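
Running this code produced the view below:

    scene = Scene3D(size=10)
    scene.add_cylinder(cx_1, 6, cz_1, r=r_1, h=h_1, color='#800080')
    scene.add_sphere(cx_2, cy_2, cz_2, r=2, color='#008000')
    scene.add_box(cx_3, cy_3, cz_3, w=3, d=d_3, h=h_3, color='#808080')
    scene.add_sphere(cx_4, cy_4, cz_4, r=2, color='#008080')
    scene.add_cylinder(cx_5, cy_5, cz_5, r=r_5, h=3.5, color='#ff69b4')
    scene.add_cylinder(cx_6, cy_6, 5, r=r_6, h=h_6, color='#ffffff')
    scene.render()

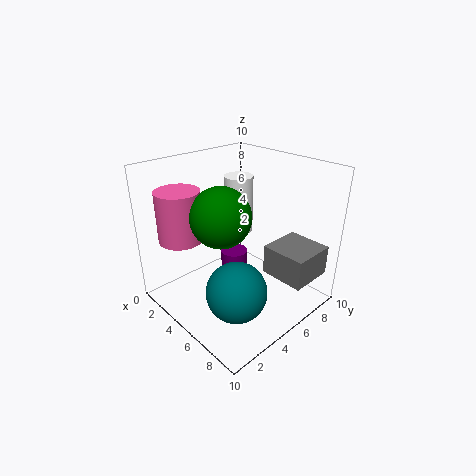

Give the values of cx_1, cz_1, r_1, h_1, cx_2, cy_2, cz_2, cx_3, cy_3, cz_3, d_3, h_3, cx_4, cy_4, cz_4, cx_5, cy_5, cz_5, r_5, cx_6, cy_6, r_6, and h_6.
cx_1 = 3.5; cz_1 = 0.5; r_1 = 1; h_1 = 2.5; cx_2 = 5; cy_2 = 3.5; cz_2 = 7; cx_3 = 7; cy_3 = 5.5; cz_3 = 3; d_3 = 3; h_3 = 2; cx_4 = 7; cy_4 = 3; cz_4 = 2.5; cx_5 = 2.5; cy_5 = 2; cz_5 = 5; r_5 = 1.5; cx_6 = 4; cy_6 = 6; r_6 = 1; h_6 = 4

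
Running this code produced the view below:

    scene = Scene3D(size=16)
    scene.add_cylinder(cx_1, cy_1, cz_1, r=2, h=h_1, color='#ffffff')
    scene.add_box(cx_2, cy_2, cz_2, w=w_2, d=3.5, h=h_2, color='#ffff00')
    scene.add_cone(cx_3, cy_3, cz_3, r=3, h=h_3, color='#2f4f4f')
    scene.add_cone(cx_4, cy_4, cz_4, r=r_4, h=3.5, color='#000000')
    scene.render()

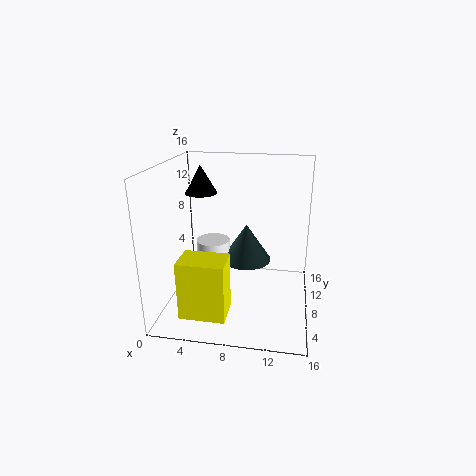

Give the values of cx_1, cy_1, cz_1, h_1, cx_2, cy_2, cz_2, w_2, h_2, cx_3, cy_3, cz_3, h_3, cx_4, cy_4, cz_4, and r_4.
cx_1 = 4.5, cy_1 = 10.5, cz_1 = 1.5, h_1 = 5, cx_2 = 2.5, cy_2 = 2.5, cz_2 = 0.5, w_2 = 5, h_2 = 6.5, cx_3 = 8.5, cy_3 = 11, cz_3 = 4, h_3 = 4.5, cx_4 = 2.5, cy_4 = 13, cz_4 = 11.5, r_4 = 2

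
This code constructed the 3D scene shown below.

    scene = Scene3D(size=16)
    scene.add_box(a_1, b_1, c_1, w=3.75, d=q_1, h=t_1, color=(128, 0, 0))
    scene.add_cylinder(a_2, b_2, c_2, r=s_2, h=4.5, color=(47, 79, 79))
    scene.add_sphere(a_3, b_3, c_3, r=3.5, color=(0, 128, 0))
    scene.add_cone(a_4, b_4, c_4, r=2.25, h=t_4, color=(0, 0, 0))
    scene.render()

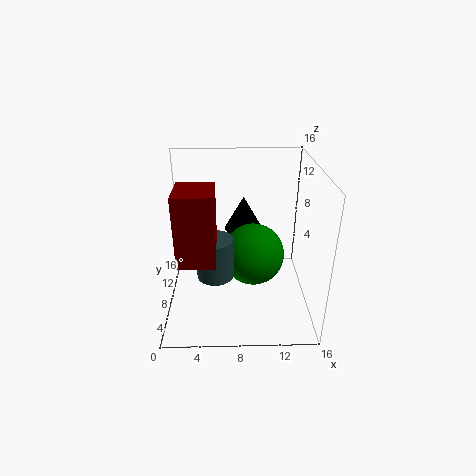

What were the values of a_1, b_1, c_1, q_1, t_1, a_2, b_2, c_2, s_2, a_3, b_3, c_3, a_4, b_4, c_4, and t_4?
a_1 = 2, b_1 = 2.25, c_1 = 7.75, q_1 = 4.25, t_1 = 7.25, a_2 = 5.5, b_2 = 6, c_2 = 4.5, s_2 = 2, a_3 = 9.75, b_3 = 8.25, c_3 = 5.75, a_4 = 8.75, b_4 = 11.5, c_4 = 7.5, t_4 = 4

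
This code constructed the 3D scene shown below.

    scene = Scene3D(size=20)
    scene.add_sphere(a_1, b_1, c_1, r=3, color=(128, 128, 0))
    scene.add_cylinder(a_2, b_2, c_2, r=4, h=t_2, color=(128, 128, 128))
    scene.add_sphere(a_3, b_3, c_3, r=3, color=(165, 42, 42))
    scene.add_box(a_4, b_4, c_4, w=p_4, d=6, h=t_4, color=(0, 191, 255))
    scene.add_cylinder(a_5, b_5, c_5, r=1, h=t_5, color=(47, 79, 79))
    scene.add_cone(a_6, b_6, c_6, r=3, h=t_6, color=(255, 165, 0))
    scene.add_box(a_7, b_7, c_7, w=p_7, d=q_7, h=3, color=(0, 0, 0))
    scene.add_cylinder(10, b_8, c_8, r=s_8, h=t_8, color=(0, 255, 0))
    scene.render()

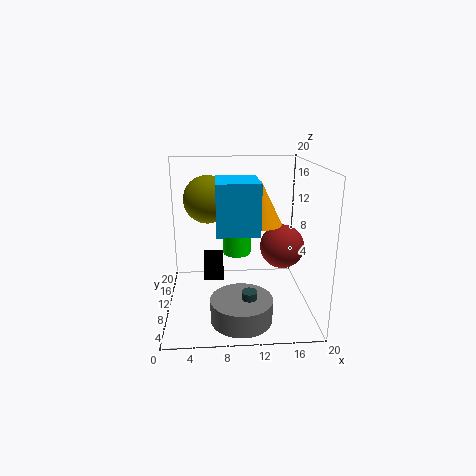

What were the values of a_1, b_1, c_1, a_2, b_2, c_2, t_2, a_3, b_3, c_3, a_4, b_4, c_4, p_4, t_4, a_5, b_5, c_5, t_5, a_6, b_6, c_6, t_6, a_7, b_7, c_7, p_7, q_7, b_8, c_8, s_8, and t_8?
a_1 = 6; b_1 = 8; c_1 = 16; a_2 = 10; b_2 = 4; c_2 = 1; t_2 = 3; a_3 = 16; b_3 = 9; c_3 = 9; a_4 = 7; b_4 = 2; c_4 = 13; p_4 = 5; t_4 = 6; a_5 = 11; b_5 = 4; c_5 = 1; t_5 = 4; a_6 = 13; b_6 = 10; c_6 = 12; t_6 = 6; a_7 = 5; b_7 = 13; c_7 = 2; p_7 = 3; q_7 = 5; b_8 = 12; c_8 = 7; s_8 = 2; t_8 = 6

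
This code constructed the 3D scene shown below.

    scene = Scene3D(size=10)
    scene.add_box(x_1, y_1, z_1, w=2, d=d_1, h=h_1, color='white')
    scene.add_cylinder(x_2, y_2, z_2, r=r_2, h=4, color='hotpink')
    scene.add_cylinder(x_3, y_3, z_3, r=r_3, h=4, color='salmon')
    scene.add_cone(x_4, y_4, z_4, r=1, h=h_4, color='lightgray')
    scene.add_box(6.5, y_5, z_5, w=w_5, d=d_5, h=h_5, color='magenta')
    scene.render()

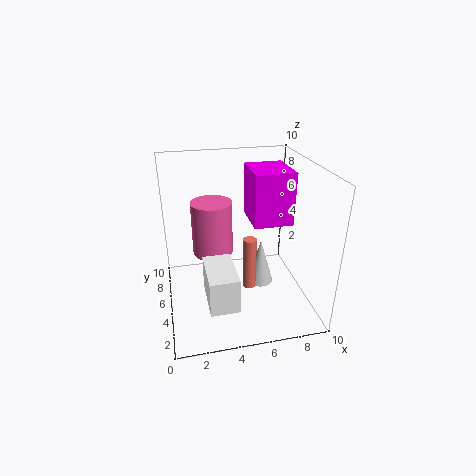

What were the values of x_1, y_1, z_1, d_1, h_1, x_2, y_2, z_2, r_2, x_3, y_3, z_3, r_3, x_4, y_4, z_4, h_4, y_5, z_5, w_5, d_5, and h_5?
x_1 = 2.5
y_1 = 2
z_1 = 1
d_1 = 3.5
h_1 = 2.5
x_2 = 3.5
y_2 = 7
z_2 = 3
r_2 = 1.5
x_3 = 6
y_3 = 5.5
z_3 = 0.5
r_3 = 0.5
x_4 = 7
y_4 = 6
z_4 = 0.5
h_4 = 3.5
y_5 = 6
z_5 = 5
w_5 = 3
d_5 = 3.5
h_5 = 4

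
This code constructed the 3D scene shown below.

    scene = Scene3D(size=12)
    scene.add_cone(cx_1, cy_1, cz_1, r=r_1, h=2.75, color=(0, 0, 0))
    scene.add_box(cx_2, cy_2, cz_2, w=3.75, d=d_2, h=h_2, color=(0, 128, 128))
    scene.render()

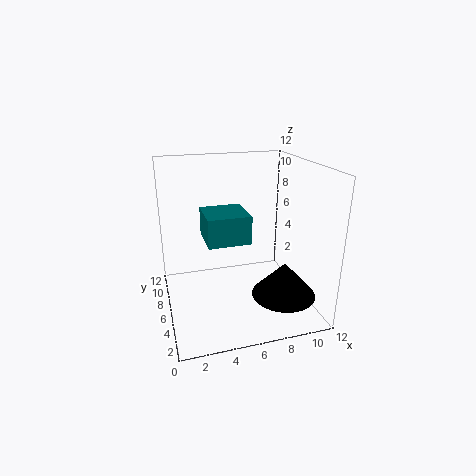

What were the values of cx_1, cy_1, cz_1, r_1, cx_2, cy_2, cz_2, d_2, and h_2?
cx_1 = 8.75, cy_1 = 2.5, cz_1 = 2.25, r_1 = 2.5, cx_2 = 3.5, cy_2 = 6, cz_2 = 5.25, d_2 = 3.75, h_2 = 2.5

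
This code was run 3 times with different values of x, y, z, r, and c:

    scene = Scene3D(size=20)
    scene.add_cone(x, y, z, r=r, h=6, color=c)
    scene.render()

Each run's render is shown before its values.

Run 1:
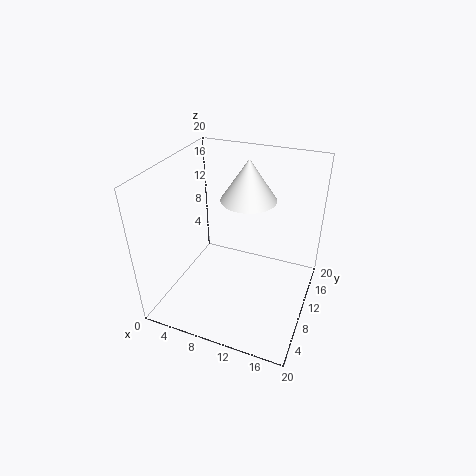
x = 10, y = 14, z = 14, r = 4, c = 'white'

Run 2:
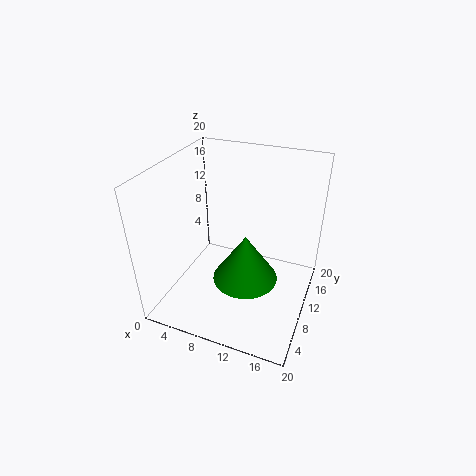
x = 13, y = 5, z = 8, r = 4, c = 'green'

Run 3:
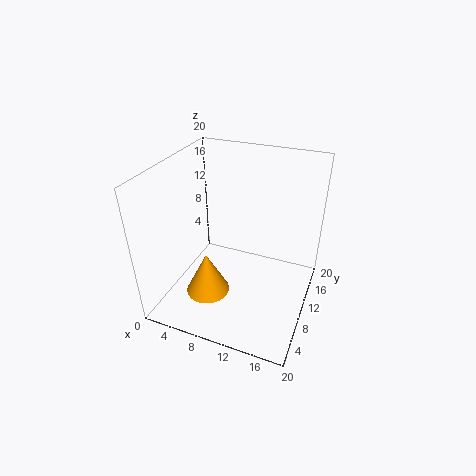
x = 7, y = 6, z = 3, r = 3, c = 'orange'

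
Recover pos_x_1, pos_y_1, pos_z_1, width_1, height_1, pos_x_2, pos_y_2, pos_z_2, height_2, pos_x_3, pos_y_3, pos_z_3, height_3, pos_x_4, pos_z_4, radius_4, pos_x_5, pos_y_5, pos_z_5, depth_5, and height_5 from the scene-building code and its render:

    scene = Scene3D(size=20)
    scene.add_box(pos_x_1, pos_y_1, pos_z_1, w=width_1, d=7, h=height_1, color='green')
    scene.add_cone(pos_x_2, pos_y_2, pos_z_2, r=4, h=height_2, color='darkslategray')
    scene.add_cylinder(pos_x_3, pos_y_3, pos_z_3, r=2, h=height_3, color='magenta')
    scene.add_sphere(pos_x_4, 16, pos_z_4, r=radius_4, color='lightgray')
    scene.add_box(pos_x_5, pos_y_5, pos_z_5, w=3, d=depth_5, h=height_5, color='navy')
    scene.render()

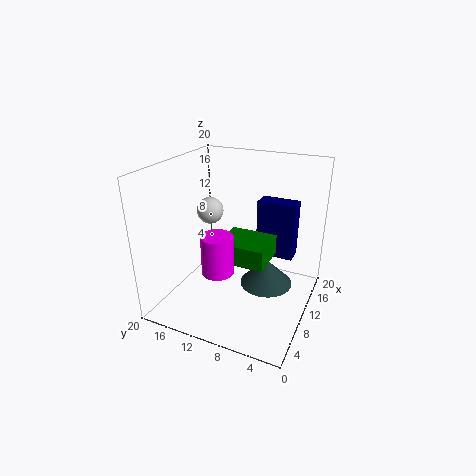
pos_x_1 = 9
pos_y_1 = 6
pos_z_1 = 6
width_1 = 6
height_1 = 3
pos_x_2 = 14
pos_y_2 = 7
pos_z_2 = 1
height_2 = 4
pos_x_3 = 4
pos_y_3 = 10
pos_z_3 = 8
height_3 = 5
pos_x_4 = 13
pos_z_4 = 12
radius_4 = 2
pos_x_5 = 17
pos_y_5 = 4
pos_z_5 = 4
depth_5 = 6
height_5 = 9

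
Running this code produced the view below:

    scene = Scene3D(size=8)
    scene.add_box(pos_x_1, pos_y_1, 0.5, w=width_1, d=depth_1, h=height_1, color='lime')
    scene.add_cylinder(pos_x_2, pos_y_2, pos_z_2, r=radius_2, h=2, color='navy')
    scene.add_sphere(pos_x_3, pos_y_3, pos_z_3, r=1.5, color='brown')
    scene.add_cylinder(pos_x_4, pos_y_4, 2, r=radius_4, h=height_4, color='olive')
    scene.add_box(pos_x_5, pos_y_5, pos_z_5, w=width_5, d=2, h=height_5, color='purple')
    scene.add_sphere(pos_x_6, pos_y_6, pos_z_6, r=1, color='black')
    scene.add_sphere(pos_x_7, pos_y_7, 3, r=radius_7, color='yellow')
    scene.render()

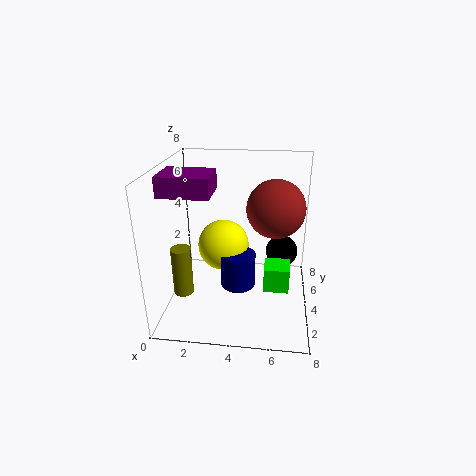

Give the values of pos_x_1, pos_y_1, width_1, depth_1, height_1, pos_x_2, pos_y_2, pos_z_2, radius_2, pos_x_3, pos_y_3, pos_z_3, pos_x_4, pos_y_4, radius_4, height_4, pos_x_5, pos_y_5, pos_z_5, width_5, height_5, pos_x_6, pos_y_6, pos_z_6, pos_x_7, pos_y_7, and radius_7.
pos_x_1 = 5.5
pos_y_1 = 4
width_1 = 1.5
depth_1 = 1.5
height_1 = 1.5
pos_x_2 = 4
pos_y_2 = 4
pos_z_2 = 1
radius_2 = 1
pos_x_3 = 6
pos_y_3 = 3.5
pos_z_3 = 6
pos_x_4 = 1.5
pos_y_4 = 1.5
radius_4 = 0.5
height_4 = 2.5
pos_x_5 = 0.5
pos_y_5 = 1.5
pos_z_5 = 7
width_5 = 2.5
height_5 = 1
pos_x_6 = 6.5
pos_y_6 = 6.5
pos_z_6 = 2
pos_x_7 = 3
pos_y_7 = 5
radius_7 = 1.5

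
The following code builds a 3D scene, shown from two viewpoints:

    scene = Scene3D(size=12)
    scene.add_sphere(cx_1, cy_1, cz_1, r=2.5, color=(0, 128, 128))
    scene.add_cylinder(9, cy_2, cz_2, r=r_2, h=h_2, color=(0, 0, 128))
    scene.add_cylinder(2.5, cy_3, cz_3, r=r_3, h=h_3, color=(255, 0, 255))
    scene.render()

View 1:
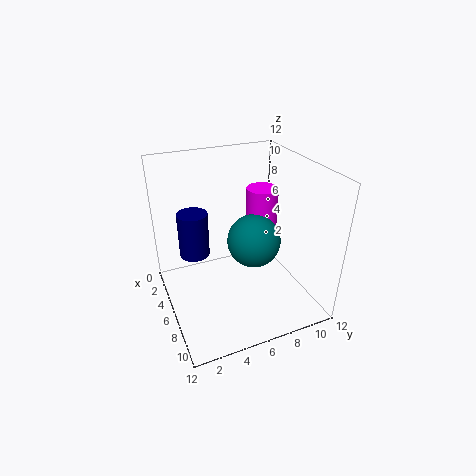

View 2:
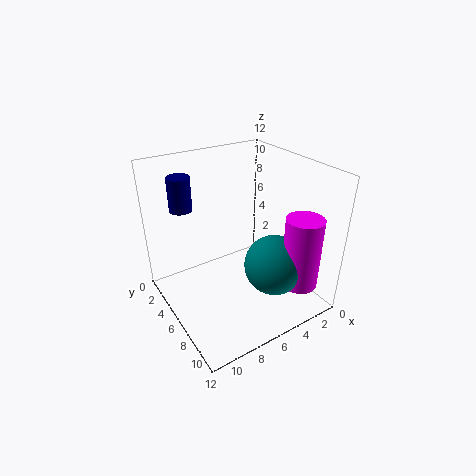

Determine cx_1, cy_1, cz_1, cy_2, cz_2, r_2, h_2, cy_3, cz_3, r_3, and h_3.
cx_1 = 4; cy_1 = 8.5; cz_1 = 4; cy_2 = 1.5; cz_2 = 7.5; r_2 = 1; h_2 = 3; cy_3 = 10; cz_3 = 2.5; r_3 = 1.5; h_3 = 6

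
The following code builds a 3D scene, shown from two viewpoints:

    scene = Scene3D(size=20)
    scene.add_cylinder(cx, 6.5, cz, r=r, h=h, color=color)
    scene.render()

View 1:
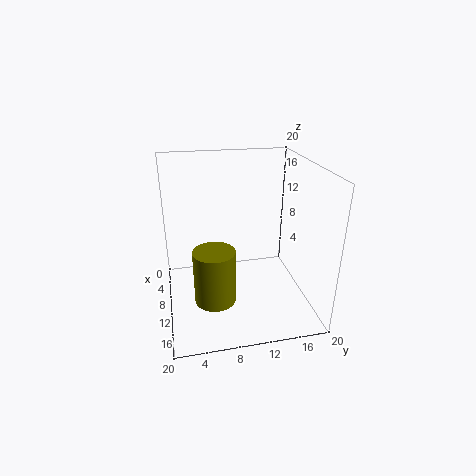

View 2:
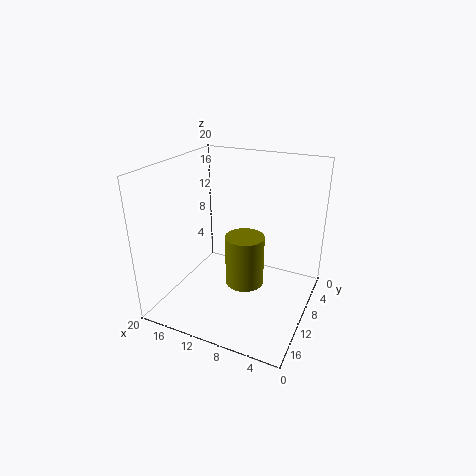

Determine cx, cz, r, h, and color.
cx = 10.5
cz = 0.5
r = 3
h = 8
color = 'olive'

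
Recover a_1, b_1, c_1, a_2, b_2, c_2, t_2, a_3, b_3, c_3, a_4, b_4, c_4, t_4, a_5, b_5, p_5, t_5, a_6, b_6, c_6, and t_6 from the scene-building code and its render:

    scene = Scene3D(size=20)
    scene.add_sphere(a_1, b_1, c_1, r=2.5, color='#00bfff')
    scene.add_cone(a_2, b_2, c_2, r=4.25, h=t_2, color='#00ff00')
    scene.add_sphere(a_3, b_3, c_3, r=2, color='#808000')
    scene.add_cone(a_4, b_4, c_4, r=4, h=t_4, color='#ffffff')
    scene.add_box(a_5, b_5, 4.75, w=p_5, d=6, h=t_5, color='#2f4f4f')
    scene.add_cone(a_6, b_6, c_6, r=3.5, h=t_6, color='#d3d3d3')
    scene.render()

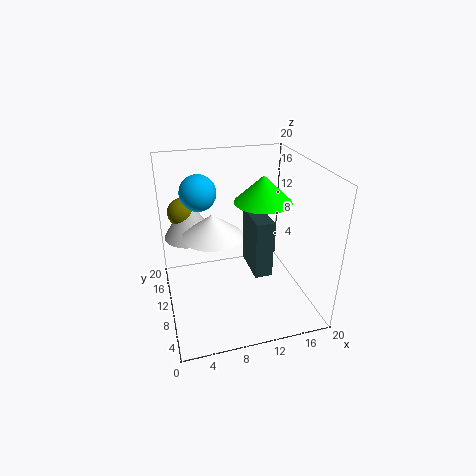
a_1 = 5.25
b_1 = 13
c_1 = 16
a_2 = 14.75
b_2 = 13.25
c_2 = 13.5
t_2 = 4
a_3 = 3
b_3 = 13.5
c_3 = 13.25
a_4 = 6.25
b_4 = 9
c_4 = 11.5
t_4 = 3
a_5 = 11.75
b_5 = 7.25
p_5 = 2.5
t_5 = 8.25
a_6 = 3.75
b_6 = 13
c_6 = 9.75
t_6 = 6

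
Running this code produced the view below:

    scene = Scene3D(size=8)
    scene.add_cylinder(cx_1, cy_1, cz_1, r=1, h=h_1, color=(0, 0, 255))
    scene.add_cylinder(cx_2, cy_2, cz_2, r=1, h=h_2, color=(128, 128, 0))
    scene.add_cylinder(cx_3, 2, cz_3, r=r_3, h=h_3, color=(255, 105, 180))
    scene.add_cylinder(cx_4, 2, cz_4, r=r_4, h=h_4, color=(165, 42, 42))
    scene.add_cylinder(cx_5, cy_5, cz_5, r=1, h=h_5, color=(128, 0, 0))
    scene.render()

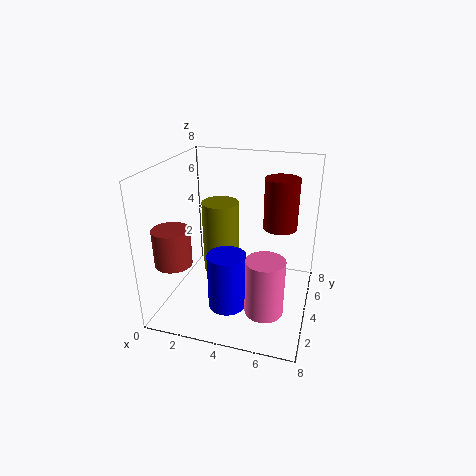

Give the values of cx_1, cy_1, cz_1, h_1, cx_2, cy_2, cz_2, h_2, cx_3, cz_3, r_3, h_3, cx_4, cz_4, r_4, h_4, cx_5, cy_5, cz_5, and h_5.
cx_1 = 4, cy_1 = 2, cz_1 = 1, h_1 = 3, cx_2 = 3, cy_2 = 4, cz_2 = 2, h_2 = 4, cx_3 = 6, cz_3 = 1, r_3 = 1, h_3 = 3, cx_4 = 1, cz_4 = 3, r_4 = 1, h_4 = 2, cx_5 = 6, cy_5 = 6, cz_5 = 4, h_5 = 3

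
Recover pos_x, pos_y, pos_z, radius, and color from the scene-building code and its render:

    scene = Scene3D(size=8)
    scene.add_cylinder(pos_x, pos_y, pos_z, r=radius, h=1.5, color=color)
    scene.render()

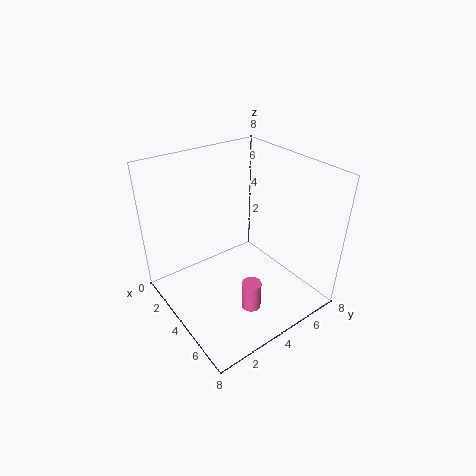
pos_x = 6.5
pos_y = 3
pos_z = 1.5
radius = 0.5
color = 'hotpink'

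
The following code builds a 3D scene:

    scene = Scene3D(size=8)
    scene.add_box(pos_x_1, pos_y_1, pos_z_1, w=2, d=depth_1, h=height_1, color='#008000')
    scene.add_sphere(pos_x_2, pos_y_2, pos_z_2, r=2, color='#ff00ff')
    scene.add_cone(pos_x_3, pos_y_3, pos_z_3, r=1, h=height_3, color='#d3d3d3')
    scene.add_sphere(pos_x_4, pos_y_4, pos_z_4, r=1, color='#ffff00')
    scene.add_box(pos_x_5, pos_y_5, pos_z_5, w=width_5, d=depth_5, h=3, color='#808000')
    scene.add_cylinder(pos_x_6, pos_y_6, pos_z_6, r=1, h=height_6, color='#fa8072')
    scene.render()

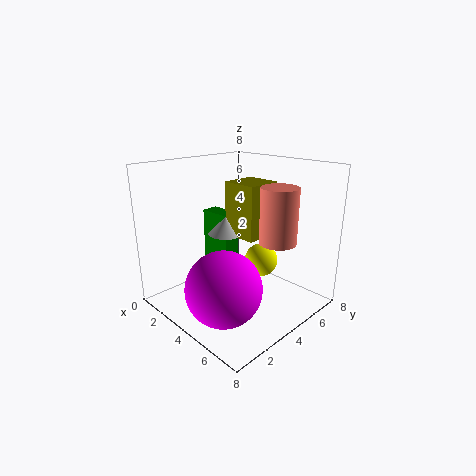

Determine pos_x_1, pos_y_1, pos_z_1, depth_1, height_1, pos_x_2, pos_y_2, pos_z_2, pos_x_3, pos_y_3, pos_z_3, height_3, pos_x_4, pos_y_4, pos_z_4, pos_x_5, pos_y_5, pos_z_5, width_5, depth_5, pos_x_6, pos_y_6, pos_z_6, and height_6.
pos_x_1 = 1; pos_y_1 = 4; pos_z_1 = 2; depth_1 = 1; height_1 = 3; pos_x_2 = 5; pos_y_2 = 2; pos_z_2 = 2; pos_x_3 = 3; pos_y_3 = 4; pos_z_3 = 4; height_3 = 1; pos_x_4 = 4; pos_y_4 = 6; pos_z_4 = 2; pos_x_5 = 3; pos_y_5 = 4; pos_z_5 = 4; width_5 = 2; depth_5 = 2; pos_x_6 = 6; pos_y_6 = 5; pos_z_6 = 4; height_6 = 3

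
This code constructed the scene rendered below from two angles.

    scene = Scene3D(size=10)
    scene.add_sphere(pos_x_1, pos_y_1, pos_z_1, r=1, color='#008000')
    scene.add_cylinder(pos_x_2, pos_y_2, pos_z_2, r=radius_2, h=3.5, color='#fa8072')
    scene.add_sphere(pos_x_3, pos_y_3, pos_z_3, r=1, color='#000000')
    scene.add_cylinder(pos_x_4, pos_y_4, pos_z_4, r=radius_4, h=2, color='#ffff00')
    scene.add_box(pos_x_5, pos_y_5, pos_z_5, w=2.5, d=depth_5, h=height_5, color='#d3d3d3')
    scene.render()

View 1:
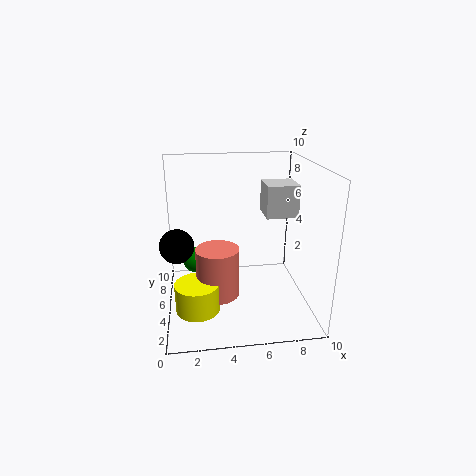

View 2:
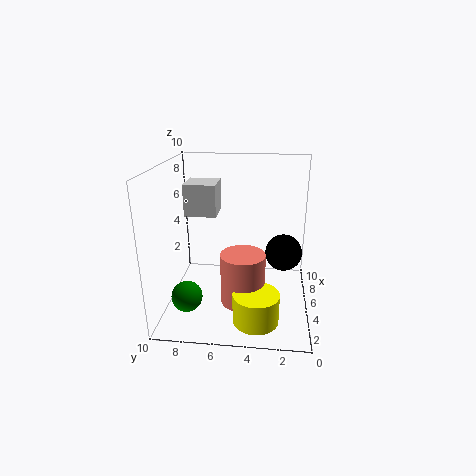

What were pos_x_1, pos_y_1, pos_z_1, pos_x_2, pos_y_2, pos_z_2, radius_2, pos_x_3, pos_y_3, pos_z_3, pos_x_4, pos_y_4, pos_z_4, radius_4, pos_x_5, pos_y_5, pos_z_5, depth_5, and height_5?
pos_x_1 = 2; pos_y_1 = 8; pos_z_1 = 2; pos_x_2 = 3.5; pos_y_2 = 4.5; pos_z_2 = 1; radius_2 = 1.5; pos_x_3 = 1; pos_y_3 = 2; pos_z_3 = 6; pos_x_4 = 2; pos_y_4 = 3.5; pos_z_4 = 0.5; radius_4 = 1.5; pos_x_5 = 7.5; pos_y_5 = 7; pos_z_5 = 5.5; depth_5 = 2.5; height_5 = 2.5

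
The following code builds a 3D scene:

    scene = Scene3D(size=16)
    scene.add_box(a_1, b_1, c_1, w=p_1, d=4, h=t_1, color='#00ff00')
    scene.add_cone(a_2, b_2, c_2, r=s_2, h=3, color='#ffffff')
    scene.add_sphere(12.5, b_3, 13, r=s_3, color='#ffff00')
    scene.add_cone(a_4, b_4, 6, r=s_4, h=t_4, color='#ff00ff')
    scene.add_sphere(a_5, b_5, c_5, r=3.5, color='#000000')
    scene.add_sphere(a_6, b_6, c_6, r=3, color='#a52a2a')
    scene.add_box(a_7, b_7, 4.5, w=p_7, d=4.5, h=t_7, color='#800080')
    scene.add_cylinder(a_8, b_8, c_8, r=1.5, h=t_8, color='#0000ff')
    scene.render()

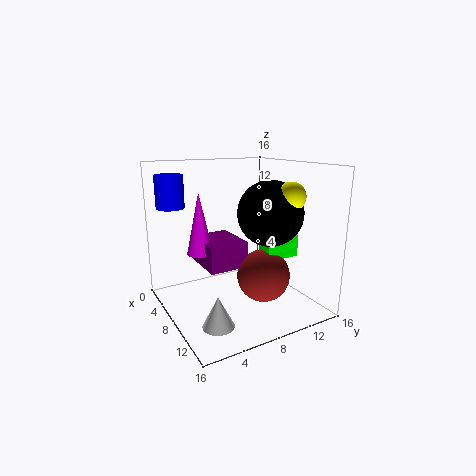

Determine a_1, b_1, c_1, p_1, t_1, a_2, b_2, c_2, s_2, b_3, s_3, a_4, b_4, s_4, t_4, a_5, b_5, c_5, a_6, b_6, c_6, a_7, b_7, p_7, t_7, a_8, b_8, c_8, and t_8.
a_1 = 8.5, b_1 = 10.5, c_1 = 5.5, p_1 = 2, t_1 = 2.5, a_2 = 14, b_2 = 2.5, c_2 = 2, s_2 = 1.5, b_3 = 11.5, s_3 = 1.5, a_4 = 5.5, b_4 = 4.5, s_4 = 1.5, t_4 = 7, a_5 = 10.5, b_5 = 10.5, c_5 = 11, a_6 = 9.5, b_6 = 10.5, c_6 = 3.5, a_7 = 3, b_7 = 4.5, p_7 = 5.5, t_7 = 3, a_8 = 5, b_8 = 1.5, c_8 = 11.5, t_8 = 3.5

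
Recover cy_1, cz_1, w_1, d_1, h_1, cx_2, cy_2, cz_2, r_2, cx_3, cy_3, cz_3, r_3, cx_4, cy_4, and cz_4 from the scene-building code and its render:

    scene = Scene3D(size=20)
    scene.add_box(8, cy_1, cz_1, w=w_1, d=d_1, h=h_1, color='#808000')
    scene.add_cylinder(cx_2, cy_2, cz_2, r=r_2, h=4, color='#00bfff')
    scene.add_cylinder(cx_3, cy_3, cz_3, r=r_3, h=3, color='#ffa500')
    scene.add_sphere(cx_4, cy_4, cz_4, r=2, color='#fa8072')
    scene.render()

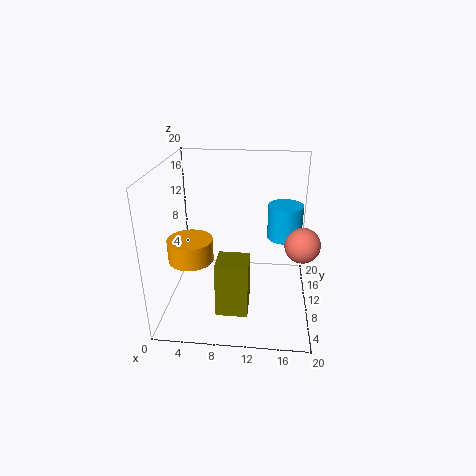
cy_1 = 2
cz_1 = 3
w_1 = 4
d_1 = 4
h_1 = 7
cx_2 = 16
cy_2 = 5
cz_2 = 13
r_2 = 2
cx_3 = 4
cy_3 = 7
cz_3 = 8
r_3 = 3
cx_4 = 18
cy_4 = 3
cz_4 = 13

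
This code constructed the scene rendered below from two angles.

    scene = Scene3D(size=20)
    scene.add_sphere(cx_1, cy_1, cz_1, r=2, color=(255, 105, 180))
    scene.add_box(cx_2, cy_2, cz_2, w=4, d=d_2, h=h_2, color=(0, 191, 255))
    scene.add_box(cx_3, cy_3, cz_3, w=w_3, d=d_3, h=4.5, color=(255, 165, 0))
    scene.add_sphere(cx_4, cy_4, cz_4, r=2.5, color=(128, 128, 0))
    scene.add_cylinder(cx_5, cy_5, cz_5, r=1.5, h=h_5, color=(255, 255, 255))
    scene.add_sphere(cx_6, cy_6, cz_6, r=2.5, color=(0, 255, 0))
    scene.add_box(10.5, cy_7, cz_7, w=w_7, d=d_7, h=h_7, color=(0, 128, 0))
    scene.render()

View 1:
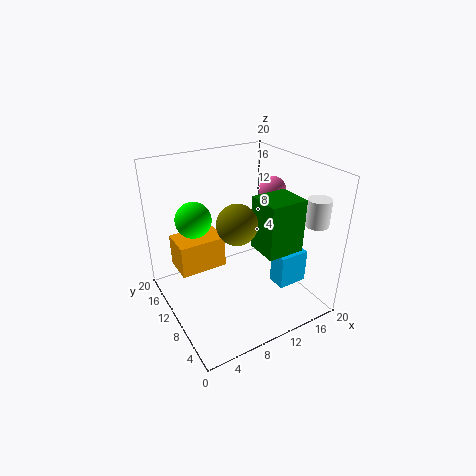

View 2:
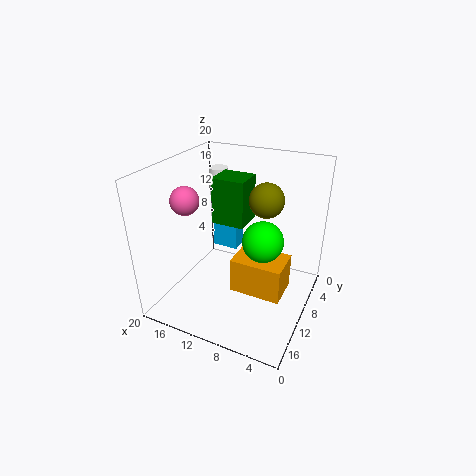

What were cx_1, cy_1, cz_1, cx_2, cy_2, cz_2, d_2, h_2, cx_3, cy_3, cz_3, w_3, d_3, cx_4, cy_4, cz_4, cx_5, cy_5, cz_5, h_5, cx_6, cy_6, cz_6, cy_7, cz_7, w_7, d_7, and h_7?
cx_1 = 17, cy_1 = 12, cz_1 = 15, cx_2 = 12.5, cy_2 = 3, cz_2 = 5, d_2 = 2.5, h_2 = 4.5, cx_3 = 2, cy_3 = 11, cz_3 = 5.5, w_3 = 6.5, d_3 = 4.5, cx_4 = 7.5, cy_4 = 6, cz_4 = 14.5, cx_5 = 17, cy_5 = 2.5, cz_5 = 13.5, h_5 = 3.5, cx_6 = 5, cy_6 = 13.5, cz_6 = 12.5, cy_7 = 3, cz_7 = 10, w_7 = 5, d_7 = 4.5, h_7 = 7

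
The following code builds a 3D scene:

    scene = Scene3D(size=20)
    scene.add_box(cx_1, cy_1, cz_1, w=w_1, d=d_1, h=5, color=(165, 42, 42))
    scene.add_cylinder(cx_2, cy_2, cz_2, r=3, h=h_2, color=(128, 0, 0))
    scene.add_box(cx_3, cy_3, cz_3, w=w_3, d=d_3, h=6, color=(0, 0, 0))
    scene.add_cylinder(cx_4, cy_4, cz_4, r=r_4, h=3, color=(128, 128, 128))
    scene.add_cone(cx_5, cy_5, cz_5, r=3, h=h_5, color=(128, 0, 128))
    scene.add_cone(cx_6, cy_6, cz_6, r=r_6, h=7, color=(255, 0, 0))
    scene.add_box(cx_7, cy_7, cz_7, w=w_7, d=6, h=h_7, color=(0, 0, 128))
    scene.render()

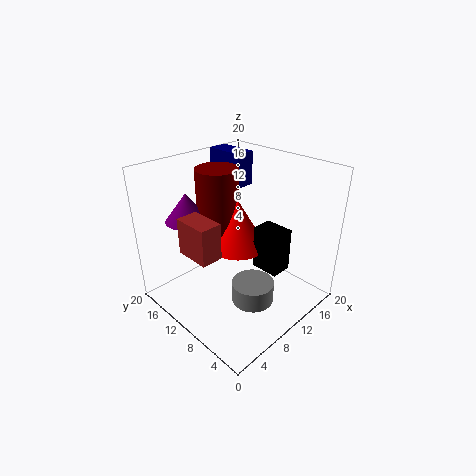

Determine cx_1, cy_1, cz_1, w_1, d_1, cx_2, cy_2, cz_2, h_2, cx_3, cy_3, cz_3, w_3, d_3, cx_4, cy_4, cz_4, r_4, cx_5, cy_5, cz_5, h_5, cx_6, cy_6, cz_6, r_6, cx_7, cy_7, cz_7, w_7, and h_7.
cx_1 = 3; cy_1 = 9; cz_1 = 9; w_1 = 3; d_1 = 5; cx_2 = 10; cy_2 = 14; cz_2 = 10; h_2 = 9; cx_3 = 11; cy_3 = 4; cz_3 = 6; w_3 = 3; d_3 = 4; cx_4 = 10; cy_4 = 7; cz_4 = 1; r_4 = 3; cx_5 = 6; cy_5 = 16; cz_5 = 12; h_5 = 4; cx_6 = 11; cy_6 = 11; cz_6 = 8; r_6 = 4; cx_7 = 14; cy_7 = 14; cz_7 = 15; w_7 = 3; h_7 = 5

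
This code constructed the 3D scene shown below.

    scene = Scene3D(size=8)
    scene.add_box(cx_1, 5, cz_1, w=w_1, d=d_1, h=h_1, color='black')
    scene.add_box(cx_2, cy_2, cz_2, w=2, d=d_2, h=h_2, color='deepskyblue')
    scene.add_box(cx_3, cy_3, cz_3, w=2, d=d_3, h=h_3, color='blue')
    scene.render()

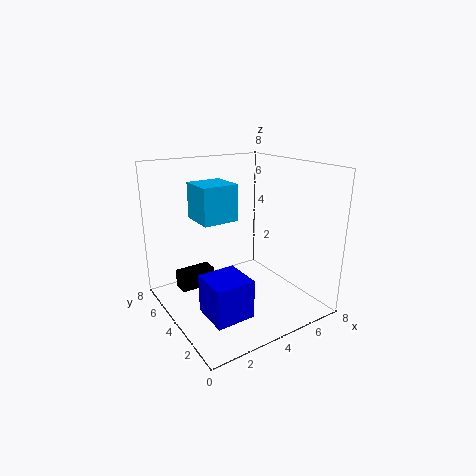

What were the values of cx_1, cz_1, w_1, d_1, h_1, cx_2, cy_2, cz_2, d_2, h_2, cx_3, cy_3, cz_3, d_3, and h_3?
cx_1 = 1
cz_1 = 1
w_1 = 2
d_1 = 1
h_1 = 1
cx_2 = 2
cy_2 = 4
cz_2 = 5
d_2 = 2
h_2 = 2
cx_3 = 1
cy_3 = 1
cz_3 = 1
d_3 = 2
h_3 = 2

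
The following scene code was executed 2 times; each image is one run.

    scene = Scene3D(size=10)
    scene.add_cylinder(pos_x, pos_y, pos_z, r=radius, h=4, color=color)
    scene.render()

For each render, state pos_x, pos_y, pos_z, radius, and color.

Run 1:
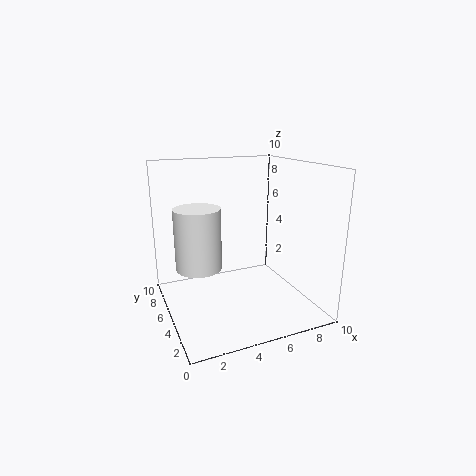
pos_x = 2
pos_y = 4.5
pos_z = 3.5
radius = 1.5
color = 'white'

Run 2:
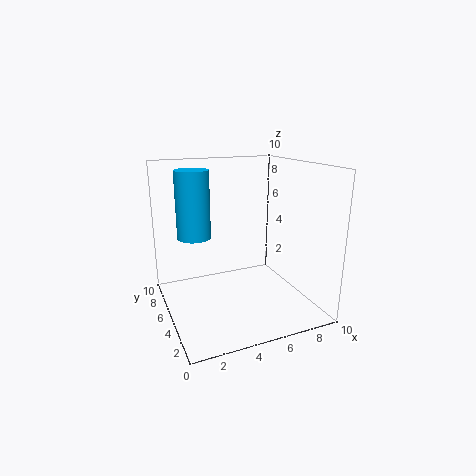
pos_x = 1.5
pos_y = 3.5
pos_z = 6
radius = 1
color = 'deepskyblue'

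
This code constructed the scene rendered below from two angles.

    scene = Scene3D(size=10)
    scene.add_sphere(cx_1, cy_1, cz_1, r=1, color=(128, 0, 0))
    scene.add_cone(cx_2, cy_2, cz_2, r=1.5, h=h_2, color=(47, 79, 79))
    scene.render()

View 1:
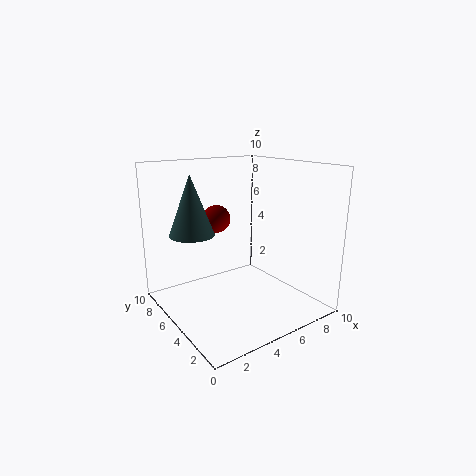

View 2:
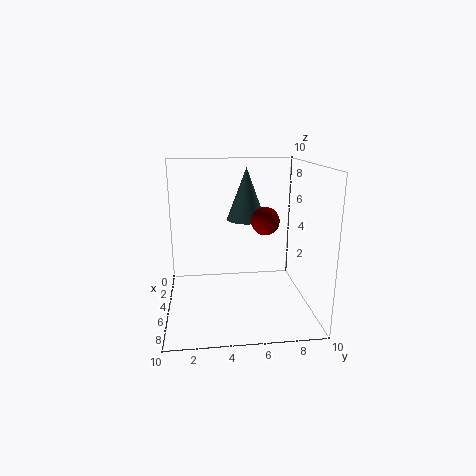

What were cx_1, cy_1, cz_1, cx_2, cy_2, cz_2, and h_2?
cx_1 = 4.5, cy_1 = 7, cz_1 = 6, cx_2 = 2, cy_2 = 6, cz_2 = 5.5, h_2 = 4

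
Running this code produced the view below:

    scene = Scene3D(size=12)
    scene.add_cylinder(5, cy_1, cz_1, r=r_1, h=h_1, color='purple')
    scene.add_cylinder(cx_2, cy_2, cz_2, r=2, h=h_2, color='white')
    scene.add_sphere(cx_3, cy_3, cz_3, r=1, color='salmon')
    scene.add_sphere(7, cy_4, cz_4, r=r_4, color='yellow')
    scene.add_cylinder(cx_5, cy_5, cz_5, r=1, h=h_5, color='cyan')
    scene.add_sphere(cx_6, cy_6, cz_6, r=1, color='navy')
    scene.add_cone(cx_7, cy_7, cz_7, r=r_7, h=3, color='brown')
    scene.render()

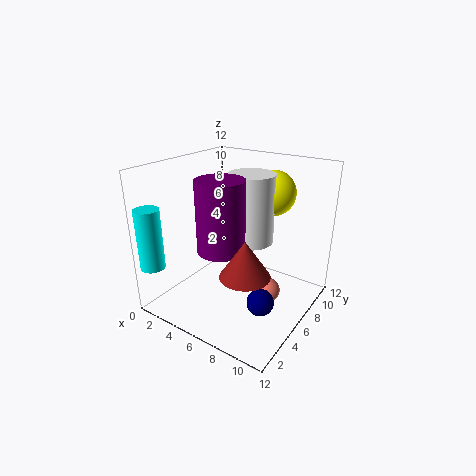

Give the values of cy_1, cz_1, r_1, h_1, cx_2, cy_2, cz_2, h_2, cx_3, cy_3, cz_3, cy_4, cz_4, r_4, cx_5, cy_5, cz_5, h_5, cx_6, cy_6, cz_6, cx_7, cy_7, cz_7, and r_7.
cy_1 = 5
cz_1 = 5
r_1 = 2
h_1 = 6
cx_2 = 6
cy_2 = 8
cz_2 = 5
h_2 = 6
cx_3 = 9
cy_3 = 6
cz_3 = 2
cy_4 = 10
cz_4 = 9
r_4 = 2
cx_5 = 1
cy_5 = 1
cz_5 = 4
h_5 = 5
cx_6 = 10
cy_6 = 3
cz_6 = 3
cx_7 = 8
cy_7 = 4
cz_7 = 4
r_7 = 2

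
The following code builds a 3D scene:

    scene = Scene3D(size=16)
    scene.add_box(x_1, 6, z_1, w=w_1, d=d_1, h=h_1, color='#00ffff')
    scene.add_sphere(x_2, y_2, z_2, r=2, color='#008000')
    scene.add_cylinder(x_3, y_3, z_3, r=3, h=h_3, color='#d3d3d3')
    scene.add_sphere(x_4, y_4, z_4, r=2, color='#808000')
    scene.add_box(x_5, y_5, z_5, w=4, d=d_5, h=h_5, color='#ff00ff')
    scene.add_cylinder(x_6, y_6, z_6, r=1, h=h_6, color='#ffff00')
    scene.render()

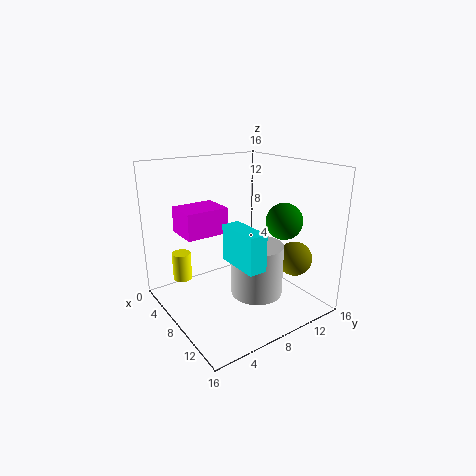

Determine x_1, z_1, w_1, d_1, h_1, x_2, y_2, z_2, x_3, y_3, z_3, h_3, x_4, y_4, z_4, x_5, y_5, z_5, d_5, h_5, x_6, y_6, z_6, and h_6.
x_1 = 8
z_1 = 6
w_1 = 5
d_1 = 2
h_1 = 4
x_2 = 11
y_2 = 12
z_2 = 10
x_3 = 9
y_3 = 10
z_3 = 1
h_3 = 6
x_4 = 11
y_4 = 14
z_4 = 5
x_5 = 2
y_5 = 3
z_5 = 8
d_5 = 5
h_5 = 3
x_6 = 6
y_6 = 2
z_6 = 4
h_6 = 3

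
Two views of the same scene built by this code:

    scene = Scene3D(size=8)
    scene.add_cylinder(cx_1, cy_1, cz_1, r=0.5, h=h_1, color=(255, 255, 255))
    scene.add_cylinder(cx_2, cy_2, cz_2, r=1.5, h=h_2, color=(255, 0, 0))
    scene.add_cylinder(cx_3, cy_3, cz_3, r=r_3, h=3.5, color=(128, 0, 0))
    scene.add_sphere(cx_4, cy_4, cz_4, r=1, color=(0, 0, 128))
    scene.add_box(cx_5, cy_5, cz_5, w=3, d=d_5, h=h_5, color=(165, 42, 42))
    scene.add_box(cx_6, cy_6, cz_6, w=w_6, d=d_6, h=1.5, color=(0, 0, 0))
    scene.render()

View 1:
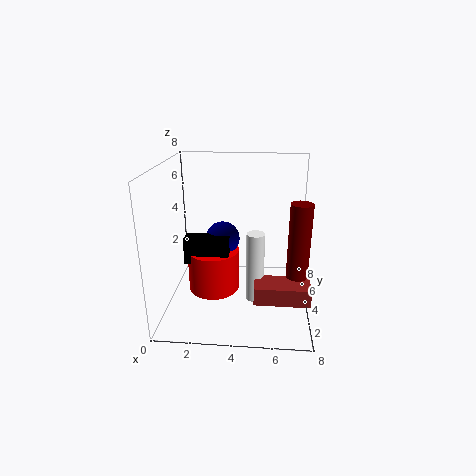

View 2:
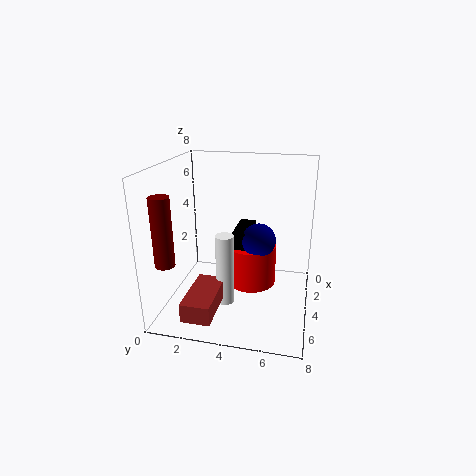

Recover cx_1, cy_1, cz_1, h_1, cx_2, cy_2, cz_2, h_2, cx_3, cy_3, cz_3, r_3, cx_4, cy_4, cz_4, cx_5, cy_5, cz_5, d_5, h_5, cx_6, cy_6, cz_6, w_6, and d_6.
cx_1 = 5; cy_1 = 3.5; cz_1 = 0.5; h_1 = 4; cx_2 = 2.5; cy_2 = 4.5; cz_2 = 0.5; h_2 = 2.5; cx_3 = 7; cy_3 = 1; cz_3 = 3.5; r_3 = 0.5; cx_4 = 3; cy_4 = 5; cz_4 = 3.5; cx_5 = 5; cy_5 = 2; cz_5 = 1; d_5 = 1.5; h_5 = 1; cx_6 = 1; cy_6 = 3.5; cz_6 = 2.5; w_6 = 2.5; d_6 = 1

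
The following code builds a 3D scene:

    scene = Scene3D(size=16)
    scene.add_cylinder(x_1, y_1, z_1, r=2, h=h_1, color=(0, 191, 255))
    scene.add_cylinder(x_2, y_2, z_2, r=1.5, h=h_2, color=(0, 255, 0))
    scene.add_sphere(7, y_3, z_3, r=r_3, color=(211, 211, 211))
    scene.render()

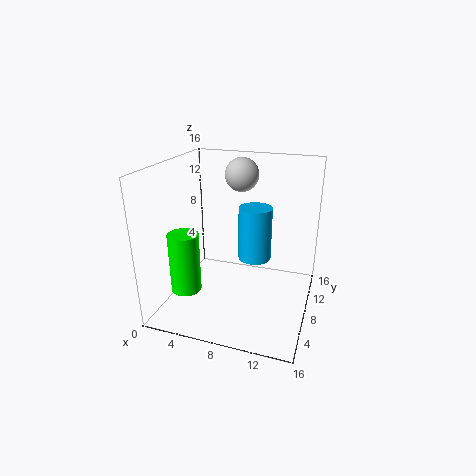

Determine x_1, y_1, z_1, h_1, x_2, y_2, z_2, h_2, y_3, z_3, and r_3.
x_1 = 9
y_1 = 11.5
z_1 = 4
h_1 = 6.5
x_2 = 4.5
y_2 = 2
z_2 = 4.5
h_2 = 6
y_3 = 12.5
z_3 = 14
r_3 = 2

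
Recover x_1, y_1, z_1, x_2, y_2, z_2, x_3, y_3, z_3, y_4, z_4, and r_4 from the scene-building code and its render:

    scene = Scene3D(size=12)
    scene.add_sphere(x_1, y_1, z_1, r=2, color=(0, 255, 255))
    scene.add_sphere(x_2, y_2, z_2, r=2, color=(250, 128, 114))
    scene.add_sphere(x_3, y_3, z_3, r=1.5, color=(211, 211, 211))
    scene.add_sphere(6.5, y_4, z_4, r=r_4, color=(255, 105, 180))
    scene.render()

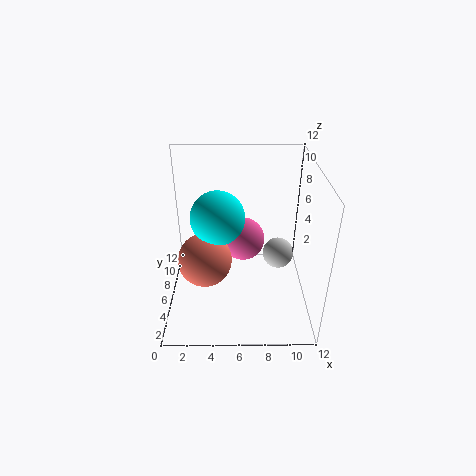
x_1 = 4.5, y_1 = 4, z_1 = 9, x_2 = 3.5, y_2 = 3, z_2 = 6, x_3 = 10, y_3 = 9.5, z_3 = 2, y_4 = 9, z_4 = 4, r_4 = 2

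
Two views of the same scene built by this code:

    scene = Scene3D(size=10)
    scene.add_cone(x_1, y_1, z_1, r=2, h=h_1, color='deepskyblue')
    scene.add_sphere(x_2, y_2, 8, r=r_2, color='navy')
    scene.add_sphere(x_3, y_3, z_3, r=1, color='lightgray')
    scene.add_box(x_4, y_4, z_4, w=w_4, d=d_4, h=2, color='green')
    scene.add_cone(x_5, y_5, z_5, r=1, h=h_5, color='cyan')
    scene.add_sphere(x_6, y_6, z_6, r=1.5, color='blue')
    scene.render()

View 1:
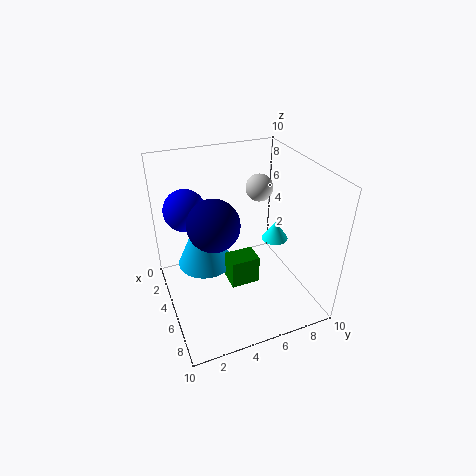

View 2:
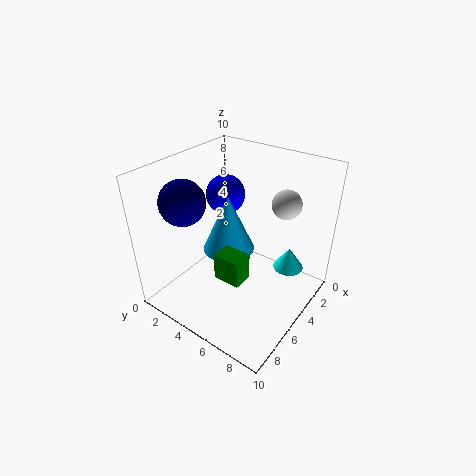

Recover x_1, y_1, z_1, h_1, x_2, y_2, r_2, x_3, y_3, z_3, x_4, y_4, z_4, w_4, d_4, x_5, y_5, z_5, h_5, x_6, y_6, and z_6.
x_1 = 3.5
y_1 = 3
z_1 = 2.5
h_1 = 4.5
x_2 = 7.5
y_2 = 2.5
r_2 = 1.5
x_3 = 3
y_3 = 7.5
z_3 = 7.5
x_4 = 5
y_4 = 4
z_4 = 2
w_4 = 1.5
d_4 = 2
x_5 = 4
y_5 = 8.5
z_5 = 3.5
h_5 = 1.5
x_6 = 2.5
y_6 = 2
z_6 = 6.5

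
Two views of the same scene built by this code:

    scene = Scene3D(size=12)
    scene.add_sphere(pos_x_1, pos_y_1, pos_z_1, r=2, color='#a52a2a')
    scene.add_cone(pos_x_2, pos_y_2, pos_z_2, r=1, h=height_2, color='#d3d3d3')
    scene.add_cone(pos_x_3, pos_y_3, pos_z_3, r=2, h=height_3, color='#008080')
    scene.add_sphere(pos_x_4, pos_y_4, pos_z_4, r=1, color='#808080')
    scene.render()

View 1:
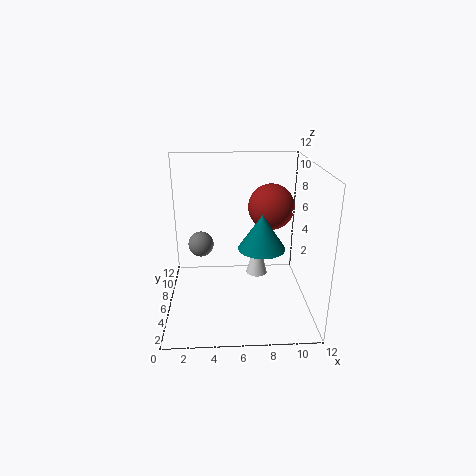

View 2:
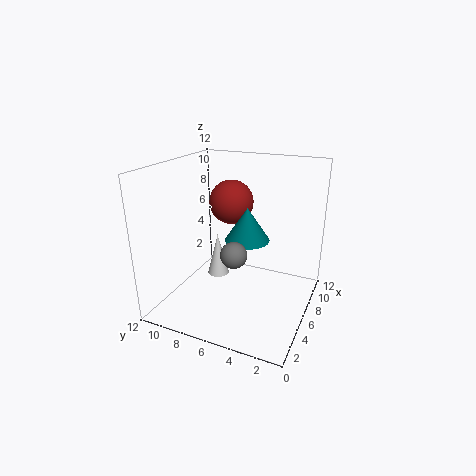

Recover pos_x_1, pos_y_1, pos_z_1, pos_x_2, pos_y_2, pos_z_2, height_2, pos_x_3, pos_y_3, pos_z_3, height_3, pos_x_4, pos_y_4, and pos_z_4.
pos_x_1 = 9
pos_y_1 = 8
pos_z_1 = 8
pos_x_2 = 8
pos_y_2 = 9
pos_z_2 = 1
height_2 = 4
pos_x_3 = 8
pos_y_3 = 6
pos_z_3 = 5
height_3 = 3
pos_x_4 = 3
pos_y_4 = 5
pos_z_4 = 6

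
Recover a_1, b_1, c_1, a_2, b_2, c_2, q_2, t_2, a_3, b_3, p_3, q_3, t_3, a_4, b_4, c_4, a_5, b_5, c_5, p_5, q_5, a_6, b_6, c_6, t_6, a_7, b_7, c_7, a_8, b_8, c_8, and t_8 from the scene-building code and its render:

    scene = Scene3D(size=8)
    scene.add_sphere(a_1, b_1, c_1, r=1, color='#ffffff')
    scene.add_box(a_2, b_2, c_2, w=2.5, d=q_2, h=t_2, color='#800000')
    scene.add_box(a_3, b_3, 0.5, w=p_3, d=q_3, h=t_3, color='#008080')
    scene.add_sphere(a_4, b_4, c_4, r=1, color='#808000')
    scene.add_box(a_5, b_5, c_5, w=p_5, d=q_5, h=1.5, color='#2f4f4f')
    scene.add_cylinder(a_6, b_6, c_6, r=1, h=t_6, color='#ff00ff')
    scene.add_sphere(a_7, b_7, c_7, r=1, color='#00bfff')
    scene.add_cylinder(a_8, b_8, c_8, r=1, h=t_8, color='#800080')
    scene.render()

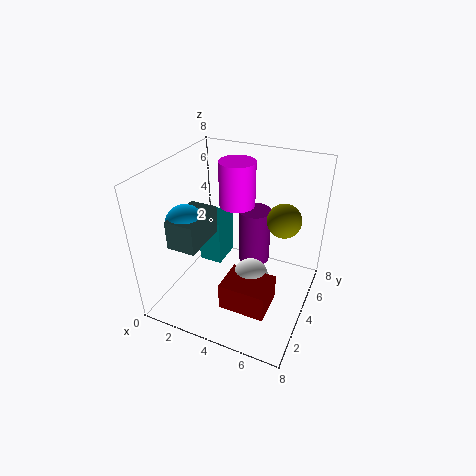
a_1 = 5
b_1 = 3.5
c_1 = 2
a_2 = 4
b_2 = 1.5
c_2 = 1
q_2 = 2
t_2 = 1.5
a_3 = 0.5
b_3 = 5.5
p_3 = 1.5
q_3 = 2
t_3 = 3
a_4 = 6
b_4 = 6
c_4 = 4.5
a_5 = 1.5
b_5 = 1
c_5 = 4.5
p_5 = 1.5
q_5 = 2.5
a_6 = 3.5
b_6 = 5
c_6 = 5.5
t_6 = 2.5
a_7 = 2
b_7 = 2
c_7 = 5.5
a_8 = 4
b_8 = 6.5
c_8 = 1
t_8 = 3.5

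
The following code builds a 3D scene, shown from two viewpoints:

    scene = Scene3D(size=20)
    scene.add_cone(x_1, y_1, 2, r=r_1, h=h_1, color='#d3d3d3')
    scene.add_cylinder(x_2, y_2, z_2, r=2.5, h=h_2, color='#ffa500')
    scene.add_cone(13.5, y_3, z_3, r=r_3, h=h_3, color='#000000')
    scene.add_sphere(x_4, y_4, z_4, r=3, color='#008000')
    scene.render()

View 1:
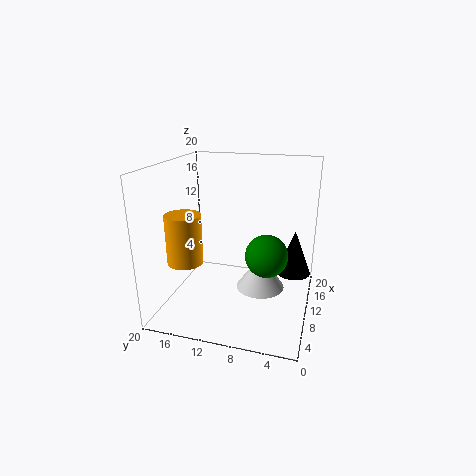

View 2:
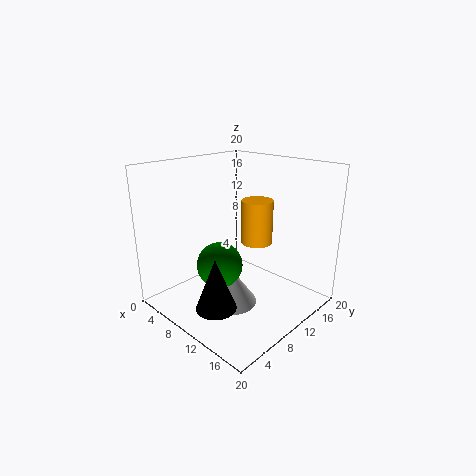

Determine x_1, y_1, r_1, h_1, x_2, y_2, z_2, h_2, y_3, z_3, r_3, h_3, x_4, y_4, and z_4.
x_1 = 11.5
y_1 = 7
r_1 = 3.5
h_1 = 5
x_2 = 7.5
y_2 = 17
z_2 = 6.5
h_2 = 7
y_3 = 2.5
z_3 = 4
r_3 = 2.5
h_3 = 6.5
x_4 = 10.5
y_4 = 6
z_4 = 7.5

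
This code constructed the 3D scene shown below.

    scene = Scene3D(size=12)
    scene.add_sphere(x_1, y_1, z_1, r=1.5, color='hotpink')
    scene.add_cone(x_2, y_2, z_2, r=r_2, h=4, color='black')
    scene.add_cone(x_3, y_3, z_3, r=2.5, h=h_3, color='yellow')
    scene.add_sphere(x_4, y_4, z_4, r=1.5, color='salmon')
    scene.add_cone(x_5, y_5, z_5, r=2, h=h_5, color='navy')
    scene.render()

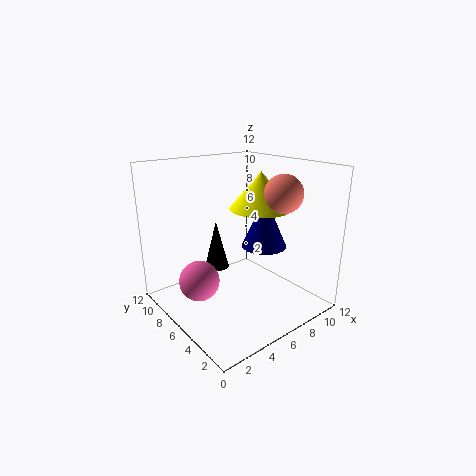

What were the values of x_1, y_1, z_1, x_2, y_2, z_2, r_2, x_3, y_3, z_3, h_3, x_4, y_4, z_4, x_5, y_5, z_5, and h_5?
x_1 = 1.5; y_1 = 5; z_1 = 4; x_2 = 4.5; y_2 = 7; z_2 = 3.5; r_2 = 1; x_3 = 7.5; y_3 = 5; z_3 = 8.5; h_3 = 3; x_4 = 8; y_4 = 3; z_4 = 10; x_5 = 9; y_5 = 6; z_5 = 4.5; h_5 = 4.5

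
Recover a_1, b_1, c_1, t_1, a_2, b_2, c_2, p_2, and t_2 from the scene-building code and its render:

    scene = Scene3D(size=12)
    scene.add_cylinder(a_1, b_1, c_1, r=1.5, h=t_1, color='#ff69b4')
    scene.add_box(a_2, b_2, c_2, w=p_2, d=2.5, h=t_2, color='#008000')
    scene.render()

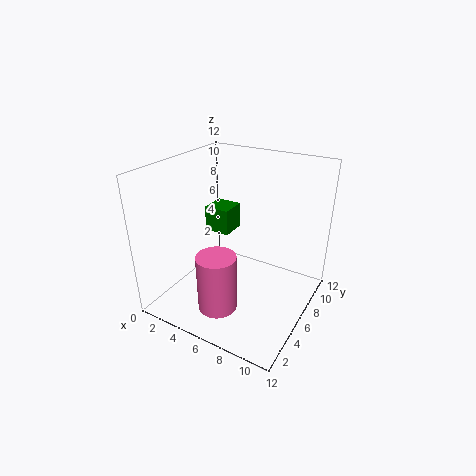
a_1 = 6.5
b_1 = 2
c_1 = 2
t_1 = 4.5
a_2 = 0.5
b_2 = 9
c_2 = 4
p_2 = 2.5
t_2 = 2.5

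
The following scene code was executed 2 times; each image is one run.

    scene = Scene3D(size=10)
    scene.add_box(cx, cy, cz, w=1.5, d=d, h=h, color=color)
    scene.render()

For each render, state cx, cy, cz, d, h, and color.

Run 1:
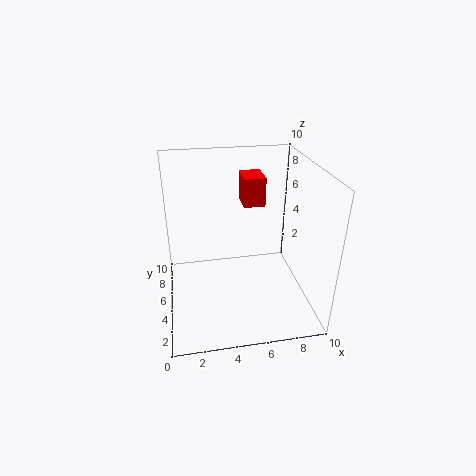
cx = 5.5; cy = 5.5; cz = 7; d = 2; h = 2; color = 'red'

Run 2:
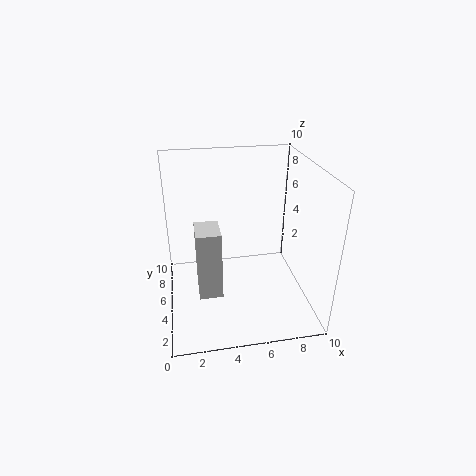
cx = 2; cy = 2; cz = 2.5; d = 2; h = 4.5; color = 'lightgray'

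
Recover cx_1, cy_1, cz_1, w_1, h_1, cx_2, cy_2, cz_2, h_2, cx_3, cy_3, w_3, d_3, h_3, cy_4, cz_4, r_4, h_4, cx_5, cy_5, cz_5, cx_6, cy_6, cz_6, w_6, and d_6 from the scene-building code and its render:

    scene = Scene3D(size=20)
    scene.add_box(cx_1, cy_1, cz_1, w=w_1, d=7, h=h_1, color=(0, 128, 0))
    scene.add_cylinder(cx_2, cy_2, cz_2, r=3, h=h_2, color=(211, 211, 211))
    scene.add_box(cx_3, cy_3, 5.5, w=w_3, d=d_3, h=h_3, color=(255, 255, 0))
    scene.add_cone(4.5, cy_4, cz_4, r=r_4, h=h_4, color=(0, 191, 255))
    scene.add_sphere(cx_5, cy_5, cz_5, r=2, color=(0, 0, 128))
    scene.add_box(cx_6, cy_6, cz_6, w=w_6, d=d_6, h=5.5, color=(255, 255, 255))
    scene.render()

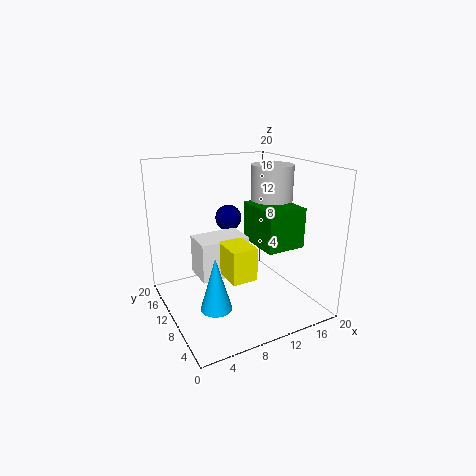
cx_1 = 12
cy_1 = 5
cz_1 = 9
w_1 = 5.5
h_1 = 5.5
cx_2 = 16
cy_2 = 11
cz_2 = 10
h_2 = 9.5
cx_3 = 7
cy_3 = 5.5
w_3 = 3.5
d_3 = 4.5
h_3 = 4.5
cy_4 = 5.5
cz_4 = 3
r_4 = 2
h_4 = 7
cx_5 = 11.5
cy_5 = 16
cz_5 = 11
cx_6 = 4.5
cy_6 = 9.5
cz_6 = 4.5
w_6 = 7
d_6 = 4.5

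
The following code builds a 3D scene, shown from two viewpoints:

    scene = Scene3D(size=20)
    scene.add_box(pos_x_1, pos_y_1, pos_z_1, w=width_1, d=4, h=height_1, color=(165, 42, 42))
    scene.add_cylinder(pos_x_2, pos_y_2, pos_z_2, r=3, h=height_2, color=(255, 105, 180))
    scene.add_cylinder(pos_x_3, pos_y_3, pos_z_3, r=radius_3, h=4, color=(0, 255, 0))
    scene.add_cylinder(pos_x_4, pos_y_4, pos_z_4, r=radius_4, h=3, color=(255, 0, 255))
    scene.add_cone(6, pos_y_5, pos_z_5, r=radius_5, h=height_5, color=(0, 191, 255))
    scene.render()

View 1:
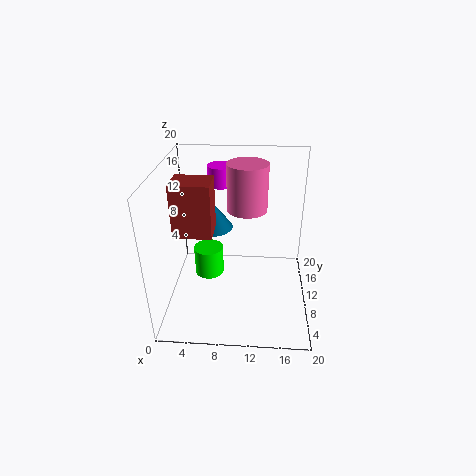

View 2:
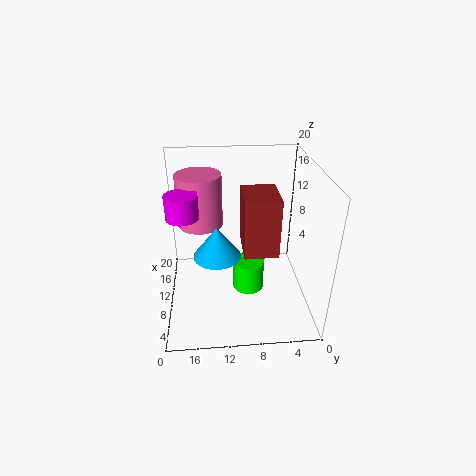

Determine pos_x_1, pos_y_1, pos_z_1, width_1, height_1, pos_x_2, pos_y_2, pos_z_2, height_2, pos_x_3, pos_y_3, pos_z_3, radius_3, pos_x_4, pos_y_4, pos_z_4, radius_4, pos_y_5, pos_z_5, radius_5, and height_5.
pos_x_1 = 2
pos_y_1 = 6
pos_z_1 = 12
width_1 = 5
height_1 = 7
pos_x_2 = 11
pos_y_2 = 15
pos_z_2 = 12
height_2 = 7
pos_x_3 = 6
pos_y_3 = 9
pos_z_3 = 5
radius_3 = 2
pos_x_4 = 7
pos_y_4 = 17
pos_z_4 = 15
radius_4 = 2
pos_y_5 = 13
pos_z_5 = 10
radius_5 = 3
height_5 = 4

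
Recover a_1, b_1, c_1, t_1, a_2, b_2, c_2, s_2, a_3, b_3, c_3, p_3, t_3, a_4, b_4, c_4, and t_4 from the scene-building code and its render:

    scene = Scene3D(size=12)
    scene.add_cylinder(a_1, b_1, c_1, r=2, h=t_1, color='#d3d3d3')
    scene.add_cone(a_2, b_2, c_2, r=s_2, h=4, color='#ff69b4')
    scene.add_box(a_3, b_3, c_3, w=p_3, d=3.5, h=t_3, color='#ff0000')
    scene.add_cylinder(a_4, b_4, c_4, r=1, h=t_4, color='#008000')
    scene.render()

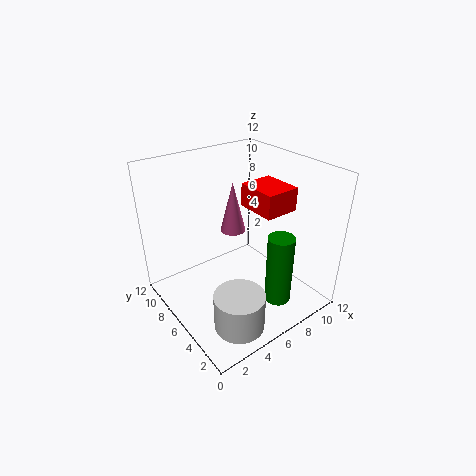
a_1 = 3.5, b_1 = 2.5, c_1 = 0.5, t_1 = 3, a_2 = 5.5, b_2 = 6, c_2 = 7, s_2 = 1, a_3 = 7.5, b_3 = 4, c_3 = 8, p_3 = 3, t_3 = 2, a_4 = 6.5, b_4 = 1.5, c_4 = 2.5, t_4 = 5.5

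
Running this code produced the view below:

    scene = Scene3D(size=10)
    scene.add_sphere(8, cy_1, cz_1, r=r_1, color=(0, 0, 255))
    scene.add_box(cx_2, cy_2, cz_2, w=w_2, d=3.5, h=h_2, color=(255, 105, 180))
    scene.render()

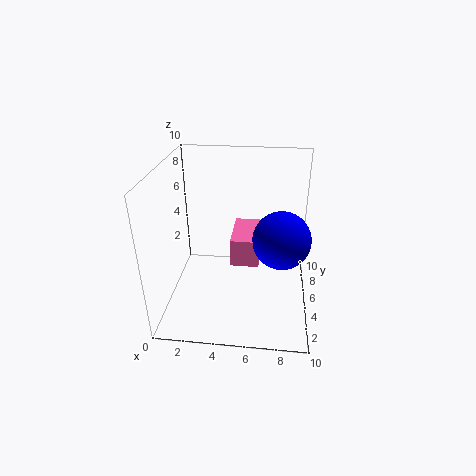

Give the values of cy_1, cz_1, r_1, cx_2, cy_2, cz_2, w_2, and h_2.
cy_1 = 5; cz_1 = 5; r_1 = 2; cx_2 = 4.5; cy_2 = 4.5; cz_2 = 3; w_2 = 2; h_2 = 2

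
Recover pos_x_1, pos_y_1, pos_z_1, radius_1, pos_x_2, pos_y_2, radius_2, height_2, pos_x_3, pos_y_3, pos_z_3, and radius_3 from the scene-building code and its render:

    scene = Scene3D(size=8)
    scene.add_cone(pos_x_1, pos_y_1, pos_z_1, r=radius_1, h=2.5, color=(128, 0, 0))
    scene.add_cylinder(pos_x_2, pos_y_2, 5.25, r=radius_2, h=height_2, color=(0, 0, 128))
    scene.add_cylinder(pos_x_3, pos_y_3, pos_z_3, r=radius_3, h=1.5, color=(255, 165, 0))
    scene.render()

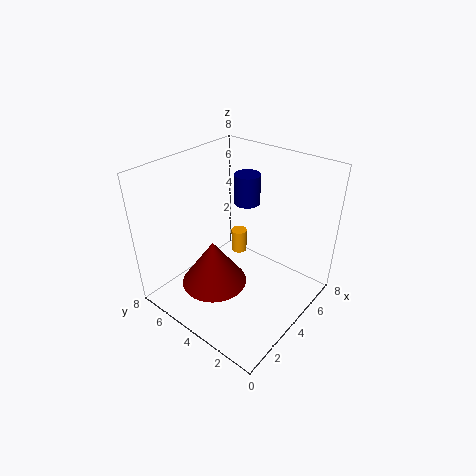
pos_x_1 = 2.25; pos_y_1 = 4.25; pos_z_1 = 2; radius_1 = 1.75; pos_x_2 = 5.75; pos_y_2 = 4.75; radius_2 = 0.75; height_2 = 1.75; pos_x_3 = 6.25; pos_y_3 = 5.75; pos_z_3 = 1.25; radius_3 = 0.5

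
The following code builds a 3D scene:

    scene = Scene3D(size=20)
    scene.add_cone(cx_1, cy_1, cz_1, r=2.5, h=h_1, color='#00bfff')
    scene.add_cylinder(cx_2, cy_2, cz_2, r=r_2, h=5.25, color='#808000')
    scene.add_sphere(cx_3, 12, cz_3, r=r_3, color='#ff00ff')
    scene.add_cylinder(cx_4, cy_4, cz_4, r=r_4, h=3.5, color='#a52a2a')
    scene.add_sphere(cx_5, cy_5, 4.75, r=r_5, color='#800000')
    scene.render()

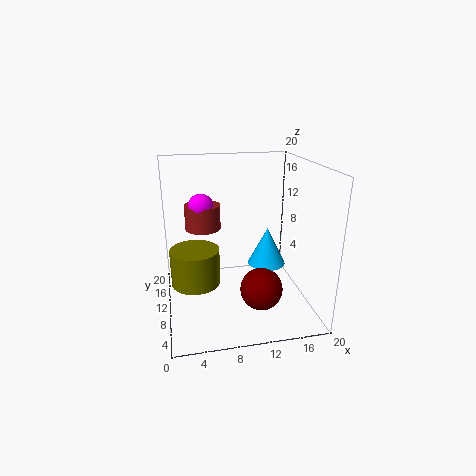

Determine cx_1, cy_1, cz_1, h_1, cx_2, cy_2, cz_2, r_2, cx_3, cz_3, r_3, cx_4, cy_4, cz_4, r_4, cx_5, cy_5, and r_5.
cx_1 = 13.5
cy_1 = 7.75
cz_1 = 7
h_1 = 5
cx_2 = 4
cy_2 = 11.25
cz_2 = 3
r_2 = 3.5
cx_3 = 5.25
cz_3 = 14.25
r_3 = 1.75
cx_4 = 5.5
cy_4 = 12.75
cz_4 = 10.75
r_4 = 2.5
cx_5 = 12
cy_5 = 4.75
r_5 = 2.75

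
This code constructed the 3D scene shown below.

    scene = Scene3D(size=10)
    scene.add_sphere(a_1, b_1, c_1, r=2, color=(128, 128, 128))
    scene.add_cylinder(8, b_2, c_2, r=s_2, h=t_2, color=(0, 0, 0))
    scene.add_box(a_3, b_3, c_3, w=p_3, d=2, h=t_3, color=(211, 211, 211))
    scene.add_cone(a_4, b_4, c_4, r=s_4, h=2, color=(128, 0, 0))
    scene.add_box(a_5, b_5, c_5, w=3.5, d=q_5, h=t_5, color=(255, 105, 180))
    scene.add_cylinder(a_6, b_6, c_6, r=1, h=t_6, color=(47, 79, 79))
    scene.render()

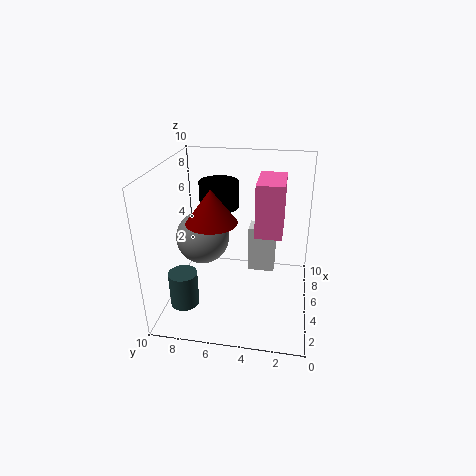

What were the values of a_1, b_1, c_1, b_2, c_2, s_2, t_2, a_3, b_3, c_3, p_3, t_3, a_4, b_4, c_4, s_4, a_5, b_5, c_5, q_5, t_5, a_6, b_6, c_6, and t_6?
a_1 = 6.5
b_1 = 8
c_1 = 4
b_2 = 7
c_2 = 6
s_2 = 1.5
t_2 = 2
a_3 = 6.5
b_3 = 2.5
c_3 = 1.5
p_3 = 1.5
t_3 = 3.5
a_4 = 2
b_4 = 6
c_4 = 7.5
s_4 = 1.5
a_5 = 6
b_5 = 2
c_5 = 4.5
q_5 = 2
t_5 = 4
a_6 = 3
b_6 = 8.5
c_6 = 0.5
t_6 = 2.5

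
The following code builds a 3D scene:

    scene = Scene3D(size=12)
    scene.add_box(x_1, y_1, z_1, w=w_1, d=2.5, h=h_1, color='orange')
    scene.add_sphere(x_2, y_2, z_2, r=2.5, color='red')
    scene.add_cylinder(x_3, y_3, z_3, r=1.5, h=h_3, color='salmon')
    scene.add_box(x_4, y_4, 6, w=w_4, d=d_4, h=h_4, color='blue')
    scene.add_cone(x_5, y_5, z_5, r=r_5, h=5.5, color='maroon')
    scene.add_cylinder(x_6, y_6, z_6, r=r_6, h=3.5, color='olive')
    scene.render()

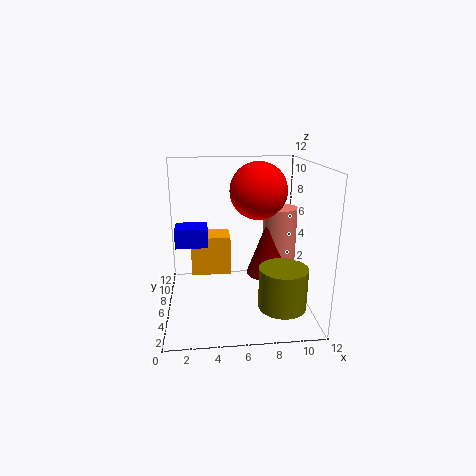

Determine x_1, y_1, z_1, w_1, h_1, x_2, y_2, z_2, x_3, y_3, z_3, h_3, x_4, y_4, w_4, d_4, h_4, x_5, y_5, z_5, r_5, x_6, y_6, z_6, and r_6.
x_1 = 2
y_1 = 7.5
z_1 = 2
w_1 = 3.5
h_1 = 3.5
x_2 = 8
y_2 = 8
z_2 = 9.5
x_3 = 10
y_3 = 8
z_3 = 3
h_3 = 5
x_4 = 1
y_4 = 4
w_4 = 2.5
d_4 = 2
h_4 = 1.5
x_5 = 9
y_5 = 7.5
z_5 = 2
r_5 = 2
x_6 = 9.5
y_6 = 4
z_6 = 0.5
r_6 = 2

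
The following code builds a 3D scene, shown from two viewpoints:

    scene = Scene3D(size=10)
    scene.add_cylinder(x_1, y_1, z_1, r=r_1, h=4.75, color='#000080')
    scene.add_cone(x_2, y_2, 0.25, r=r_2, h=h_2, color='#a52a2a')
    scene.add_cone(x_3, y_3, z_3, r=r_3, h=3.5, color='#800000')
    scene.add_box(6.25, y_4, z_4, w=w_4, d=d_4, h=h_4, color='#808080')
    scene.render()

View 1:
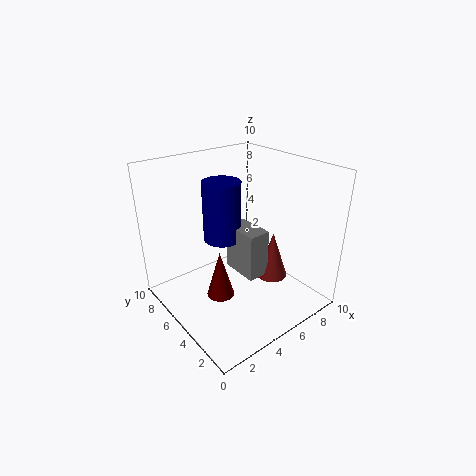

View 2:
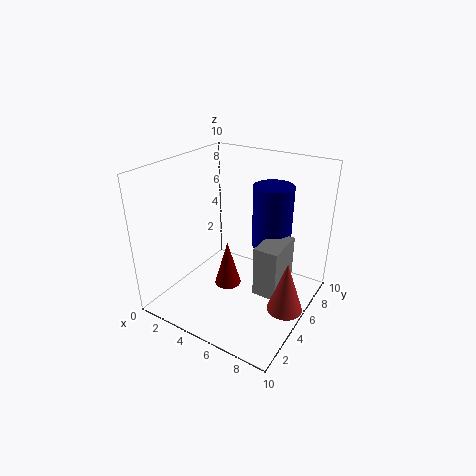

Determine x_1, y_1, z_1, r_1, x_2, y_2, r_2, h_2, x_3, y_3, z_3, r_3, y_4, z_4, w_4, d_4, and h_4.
x_1 = 6, y_1 = 8.25, z_1 = 3.25, r_1 = 1.5, x_2 = 8.75, y_2 = 5.25, r_2 = 1.25, h_2 = 3.75, x_3 = 3.75, y_3 = 5.5, z_3 = 0.5, r_3 = 1, y_4 = 5, z_4 = 0.75, w_4 = 1.75, d_4 = 3, h_4 = 3.75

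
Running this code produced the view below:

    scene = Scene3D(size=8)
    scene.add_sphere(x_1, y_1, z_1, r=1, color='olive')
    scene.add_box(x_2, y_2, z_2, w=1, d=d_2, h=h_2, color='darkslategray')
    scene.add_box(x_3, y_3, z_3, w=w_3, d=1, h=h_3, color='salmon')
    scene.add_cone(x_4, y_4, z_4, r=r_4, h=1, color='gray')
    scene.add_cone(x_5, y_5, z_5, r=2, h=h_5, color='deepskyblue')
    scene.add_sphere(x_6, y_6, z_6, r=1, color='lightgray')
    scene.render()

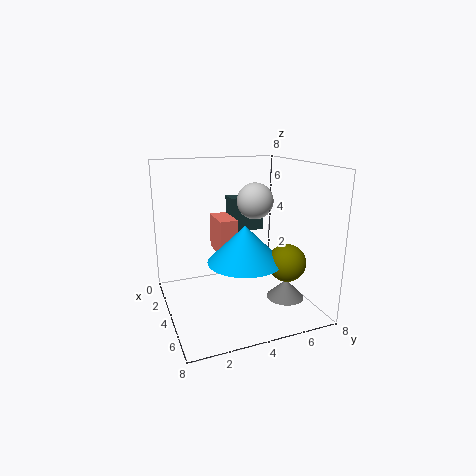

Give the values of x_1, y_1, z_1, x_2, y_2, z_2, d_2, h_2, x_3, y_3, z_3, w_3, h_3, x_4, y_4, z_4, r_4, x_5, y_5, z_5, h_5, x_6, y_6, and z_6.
x_1 = 6, y_1 = 6, z_1 = 3, x_2 = 2, y_2 = 4, z_2 = 4, d_2 = 2, h_2 = 2, x_3 = 2, y_3 = 3, z_3 = 3, w_3 = 2, h_3 = 2, x_4 = 6, y_4 = 6, z_4 = 1, r_4 = 1, x_5 = 5, y_5 = 4, z_5 = 3, h_5 = 2, x_6 = 4, y_6 = 5, z_6 = 6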